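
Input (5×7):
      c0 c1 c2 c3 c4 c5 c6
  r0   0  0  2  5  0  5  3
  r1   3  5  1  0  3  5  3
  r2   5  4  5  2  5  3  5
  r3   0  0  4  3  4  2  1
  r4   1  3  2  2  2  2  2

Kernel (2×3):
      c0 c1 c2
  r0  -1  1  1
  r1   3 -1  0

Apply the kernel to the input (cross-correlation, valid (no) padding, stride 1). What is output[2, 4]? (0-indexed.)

13

The receptive field on the input at this output position is [5 3 5 / 4 2 1]. Elementwise product with the kernel and sum: 5·-1 + 3·1 + 5·1 + 4·3 + 2·-1.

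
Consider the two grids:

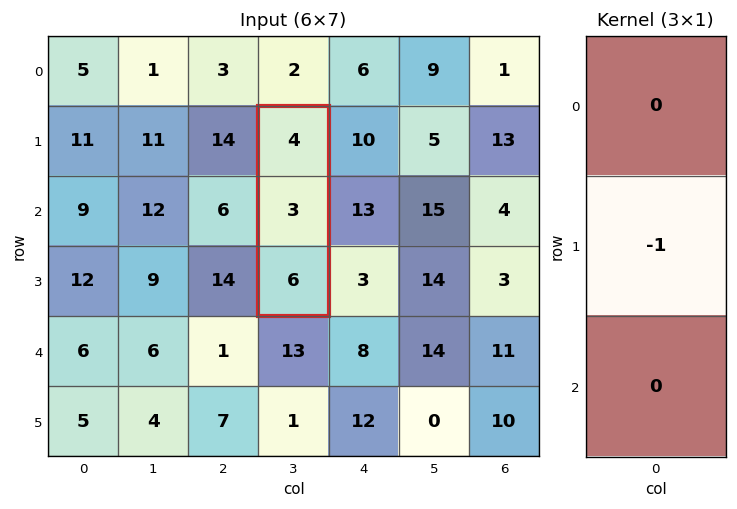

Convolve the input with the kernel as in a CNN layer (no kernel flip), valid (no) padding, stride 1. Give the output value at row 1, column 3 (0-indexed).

-3

The receptive field on the input at this output position is [4 / 3 / 6]. Elementwise product with the kernel and sum: 3·-1.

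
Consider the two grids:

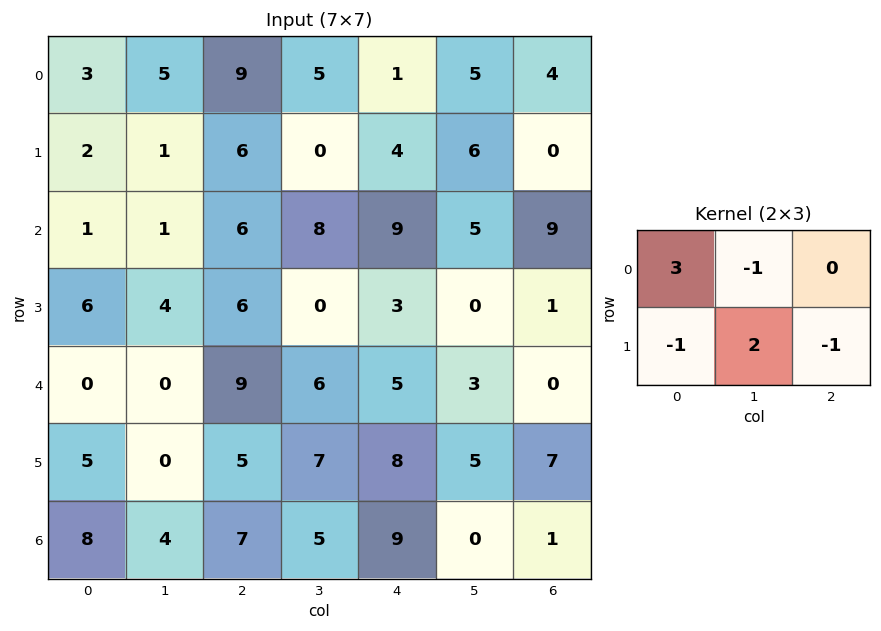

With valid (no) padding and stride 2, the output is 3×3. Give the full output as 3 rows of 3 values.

-2 12 6
-2 1 18
-10 22 7

Output[0,0]: The receptive field on the input at this output position is [3 5 9 / 2 1 6]. Elementwise product with the kernel and sum: 3·3 + 5·-1 + 2·-1 + 1·2 + 6·-1.
Output[0,1]: The receptive field on the input at this output position is [9 5 1 / 6 0 4]. Elementwise product with the kernel and sum: 9·3 + 5·-1 + 6·-1 + 0·2 + 4·-1.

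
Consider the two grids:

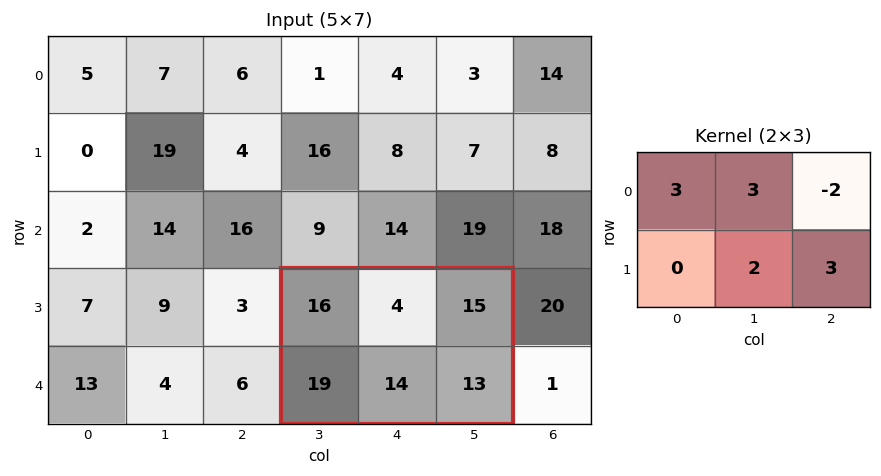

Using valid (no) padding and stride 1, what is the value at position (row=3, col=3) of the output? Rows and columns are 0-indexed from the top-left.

The receptive field on the input at this output position is [16 4 15 / 19 14 13]. Elementwise product with the kernel and sum: 16·3 + 4·3 + 15·-2 + 14·2 + 13·3.

97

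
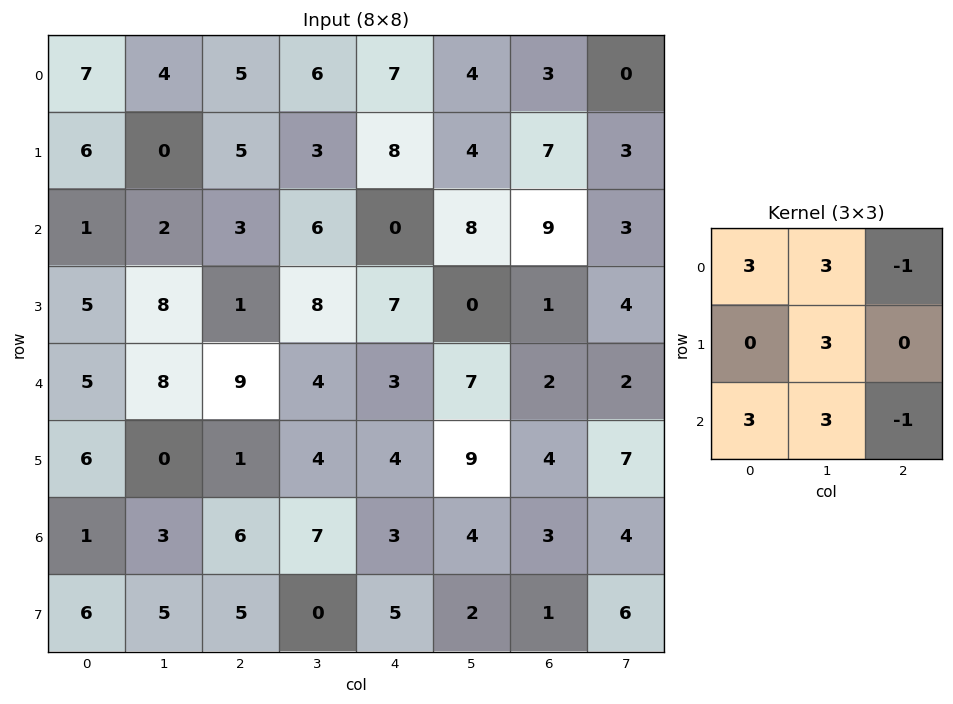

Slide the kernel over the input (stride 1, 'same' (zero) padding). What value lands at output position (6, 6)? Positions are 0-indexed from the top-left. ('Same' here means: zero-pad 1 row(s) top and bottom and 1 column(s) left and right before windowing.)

44

The receptive field on the zero-padded input at this output position is [9 4 7 / 4 3 4 / 2 1 6]. Elementwise product with the kernel and sum: 9·3 + 4·3 + 7·-1 + 3·3 + 2·3 + 1·3 + 6·-1.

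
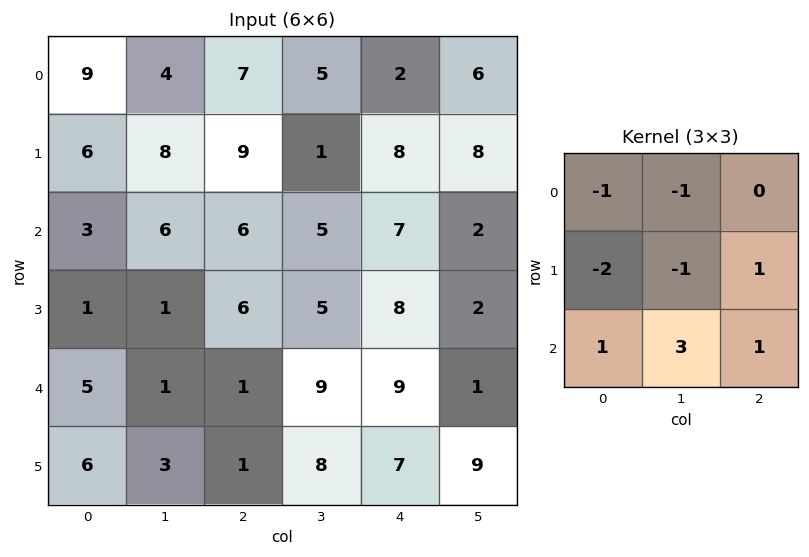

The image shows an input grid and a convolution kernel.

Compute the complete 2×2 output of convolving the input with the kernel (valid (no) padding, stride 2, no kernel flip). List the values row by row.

3 5
3 17

Output[0,0]: The receptive field on the input at this output position is [9 4 7 / 6 8 9 / 3 6 6]. Elementwise product with the kernel and sum: 9·-1 + 4·-1 + 6·-2 + 8·-1 + 9·1 + 3·1 + 6·3 + 6·1.
Output[0,1]: The receptive field on the input at this output position is [7 5 2 / 9 1 8 / 6 5 7]. Elementwise product with the kernel and sum: 7·-1 + 5·-1 + 9·-2 + 1·-1 + 8·1 + 6·1 + 5·3 + 7·1.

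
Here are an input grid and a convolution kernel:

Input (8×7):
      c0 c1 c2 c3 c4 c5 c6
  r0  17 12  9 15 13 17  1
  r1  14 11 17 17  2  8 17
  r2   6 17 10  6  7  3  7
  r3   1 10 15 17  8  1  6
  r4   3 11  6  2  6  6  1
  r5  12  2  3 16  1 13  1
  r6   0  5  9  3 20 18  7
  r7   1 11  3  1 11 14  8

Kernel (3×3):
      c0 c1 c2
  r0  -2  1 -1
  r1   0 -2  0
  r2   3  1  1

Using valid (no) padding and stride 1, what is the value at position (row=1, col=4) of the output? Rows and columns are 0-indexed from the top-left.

12

The receptive field on the input at this output position is [2 8 17 / 7 3 7 / 8 1 6]. Elementwise product with the kernel and sum: 2·-2 + 8·1 + 17·-1 + 3·-2 + 8·3 + 1·1 + 6·1.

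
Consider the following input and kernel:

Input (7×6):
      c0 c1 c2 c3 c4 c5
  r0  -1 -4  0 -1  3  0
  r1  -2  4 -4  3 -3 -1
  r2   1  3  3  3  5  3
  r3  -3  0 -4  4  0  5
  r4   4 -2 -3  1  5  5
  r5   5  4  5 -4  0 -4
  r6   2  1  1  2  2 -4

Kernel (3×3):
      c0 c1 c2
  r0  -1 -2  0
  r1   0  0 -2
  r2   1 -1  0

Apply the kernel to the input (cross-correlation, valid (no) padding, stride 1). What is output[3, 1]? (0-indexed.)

The receptive field on the input at this output position is [0 -4 4 / -2 -3 1 / 4 5 -4]. Elementwise product with the kernel and sum: 0·-1 + -4·-2 + 1·-2 + 4·1 + 5·-1.

5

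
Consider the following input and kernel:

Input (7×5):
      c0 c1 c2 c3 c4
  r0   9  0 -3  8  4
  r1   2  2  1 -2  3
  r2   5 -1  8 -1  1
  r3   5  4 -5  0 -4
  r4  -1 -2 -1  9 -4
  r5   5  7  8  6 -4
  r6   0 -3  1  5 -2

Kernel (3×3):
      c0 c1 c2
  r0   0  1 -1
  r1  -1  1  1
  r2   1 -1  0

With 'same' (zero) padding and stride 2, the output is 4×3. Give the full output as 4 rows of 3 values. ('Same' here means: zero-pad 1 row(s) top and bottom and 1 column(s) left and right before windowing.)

7 6 -9
-1 20 9
-7 4 -7
-5 11 -11

Output[0,0]: The receptive field on the zero-padded input at this output position is [0 0 0 / 0 9 0 / 0 2 2]. Elementwise product with the kernel and sum: 0·1 + 0·-1 + 0·-1 + 9·1 + 0·1 + 0·1 + 2·-1.
Output[0,1]: The receptive field on the zero-padded input at this output position is [0 0 0 / 0 -3 8 / 2 1 -2]. Elementwise product with the kernel and sum: 0·1 + 0·-1 + 0·-1 + -3·1 + 8·1 + 2·1 + 1·-1.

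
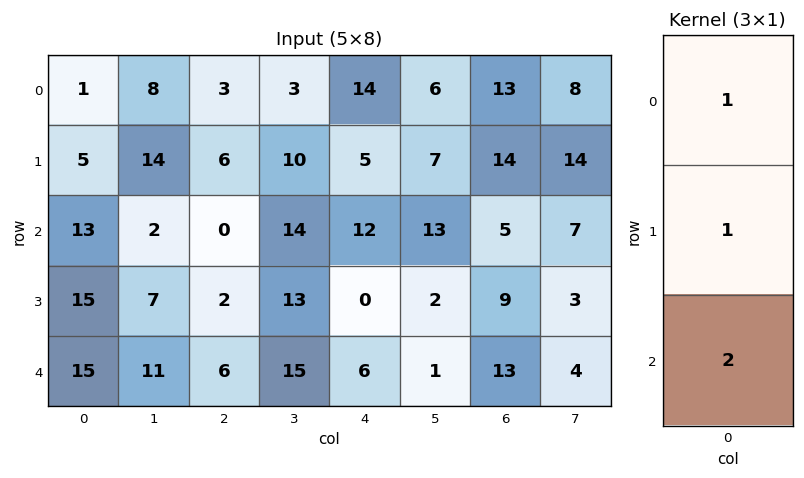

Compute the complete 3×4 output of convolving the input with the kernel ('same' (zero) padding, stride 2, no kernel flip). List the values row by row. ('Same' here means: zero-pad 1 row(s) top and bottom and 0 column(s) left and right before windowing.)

11 15 24 41
48 10 17 37
30 8 6 22

Output[0,0]: The receptive field on the zero-padded input at this output position is [0 / 1 / 5]. Elementwise product with the kernel and sum: 0·1 + 1·1 + 5·2.
Output[0,1]: The receptive field on the zero-padded input at this output position is [0 / 3 / 6]. Elementwise product with the kernel and sum: 0·1 + 3·1 + 6·2.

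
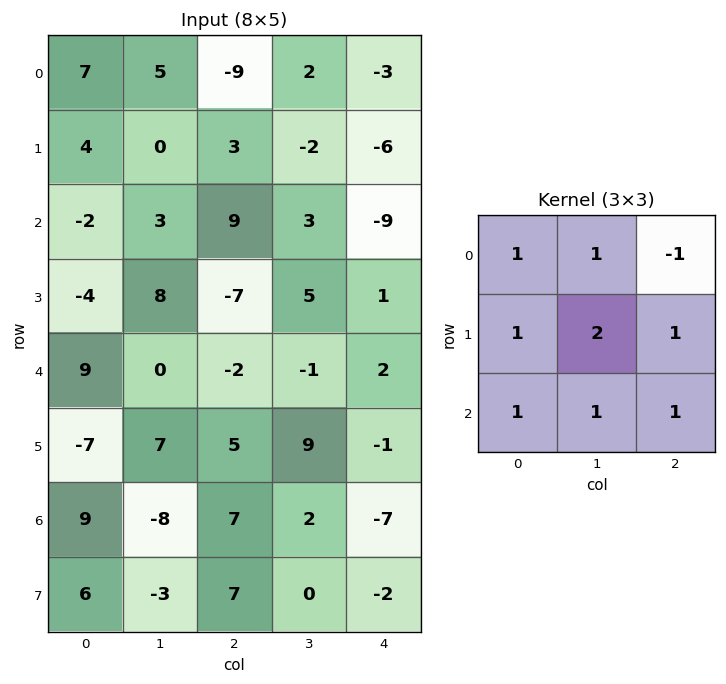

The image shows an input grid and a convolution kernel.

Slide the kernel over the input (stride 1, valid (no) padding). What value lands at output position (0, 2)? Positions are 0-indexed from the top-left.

-8

The receptive field on the input at this output position is [-9 2 -3 / 3 -2 -6 / 9 3 -9]. Elementwise product with the kernel and sum: -9·1 + 2·1 + -3·-1 + 3·1 + -2·2 + -6·1 + 9·1 + 3·1 + -9·1.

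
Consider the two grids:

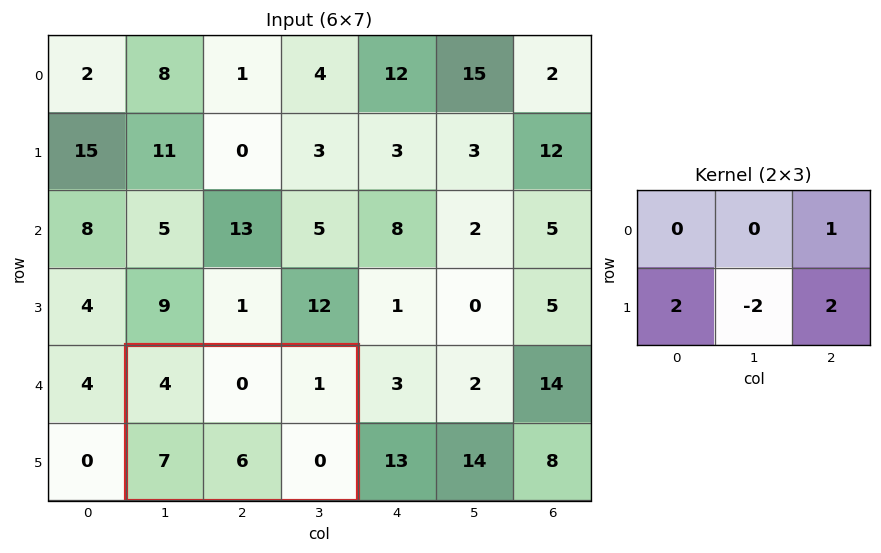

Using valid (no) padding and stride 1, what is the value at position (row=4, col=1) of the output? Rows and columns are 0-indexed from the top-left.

3

The receptive field on the input at this output position is [4 0 1 / 7 6 0]. Elementwise product with the kernel and sum: 1·1 + 7·2 + 6·-2 + 0·2.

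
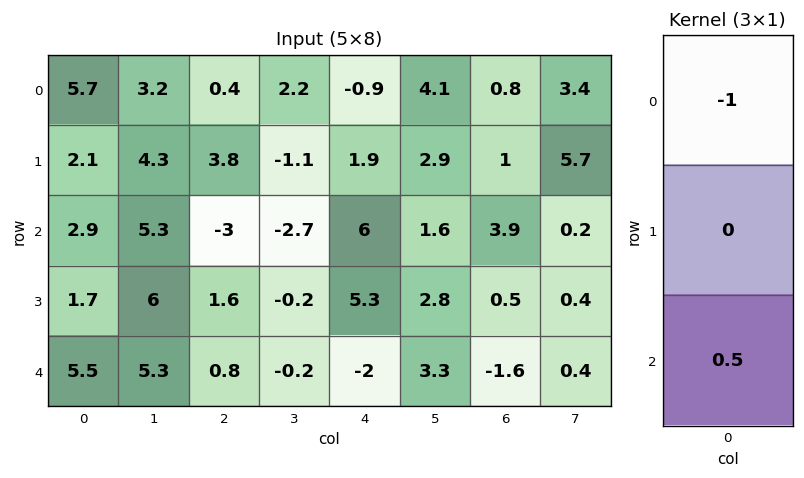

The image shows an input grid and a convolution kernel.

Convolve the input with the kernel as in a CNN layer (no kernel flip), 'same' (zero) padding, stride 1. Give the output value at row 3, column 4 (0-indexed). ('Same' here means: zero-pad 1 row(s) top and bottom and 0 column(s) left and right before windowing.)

The receptive field on the zero-padded input at this output position is [6 / 5.3 / -2]. Elementwise product with the kernel and sum: 6·-1 + -2·0.5.

-7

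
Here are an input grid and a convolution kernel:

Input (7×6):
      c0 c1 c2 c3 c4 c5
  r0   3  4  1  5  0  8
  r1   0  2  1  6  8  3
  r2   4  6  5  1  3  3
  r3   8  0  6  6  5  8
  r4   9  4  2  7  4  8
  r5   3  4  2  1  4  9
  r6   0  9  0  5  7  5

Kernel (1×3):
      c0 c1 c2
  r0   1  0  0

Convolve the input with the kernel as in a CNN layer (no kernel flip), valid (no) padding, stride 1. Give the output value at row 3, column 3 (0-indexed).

The receptive field on the input at this output position is [6 5 8]. Elementwise product with the kernel and sum: 6·1.

6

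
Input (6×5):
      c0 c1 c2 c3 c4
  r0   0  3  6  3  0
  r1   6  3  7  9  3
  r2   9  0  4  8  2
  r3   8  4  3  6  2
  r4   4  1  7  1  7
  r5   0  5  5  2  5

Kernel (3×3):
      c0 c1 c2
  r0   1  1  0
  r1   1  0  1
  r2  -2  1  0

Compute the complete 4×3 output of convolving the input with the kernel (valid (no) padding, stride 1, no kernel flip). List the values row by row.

-2 25 19
10 13 22
13 19 4
28 4 15

Output[0,0]: The receptive field on the input at this output position is [0 3 6 / 6 3 7 / 9 0 4]. Elementwise product with the kernel and sum: 0·1 + 3·1 + 6·1 + 7·1 + 9·-2 + 0·1.
Output[0,1]: The receptive field on the input at this output position is [3 6 3 / 3 7 9 / 0 4 8]. Elementwise product with the kernel and sum: 3·1 + 6·1 + 3·1 + 9·1 + 0·-2 + 4·1.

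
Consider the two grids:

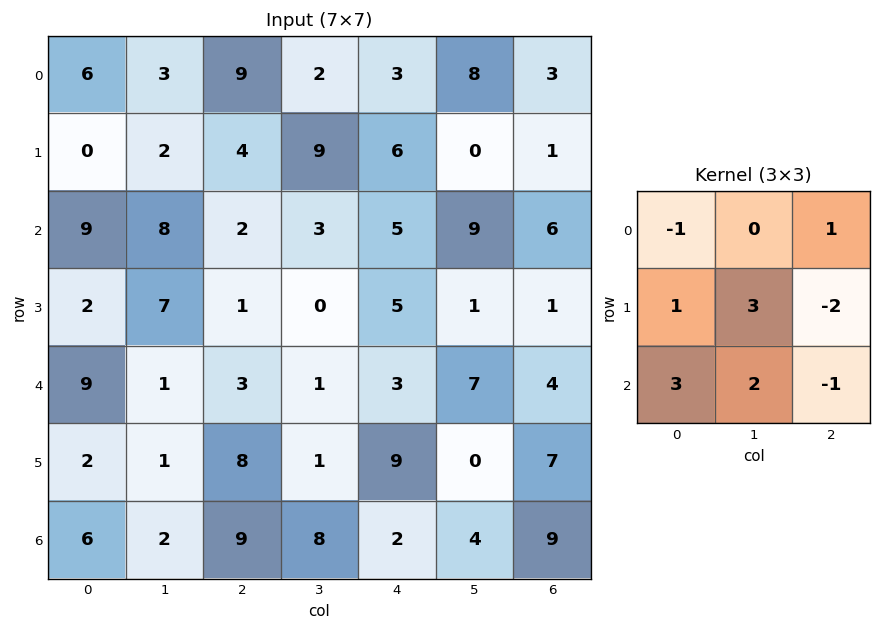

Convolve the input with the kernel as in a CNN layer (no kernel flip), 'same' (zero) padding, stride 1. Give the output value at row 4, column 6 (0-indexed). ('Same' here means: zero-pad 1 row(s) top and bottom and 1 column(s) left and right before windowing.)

32

The receptive field on the zero-padded input at this output position is [1 1 0 / 7 4 0 / 0 7 0]. Elementwise product with the kernel and sum: 1·-1 + 0·1 + 7·1 + 4·3 + 0·-2 + 0·3 + 7·2 + 0·-1.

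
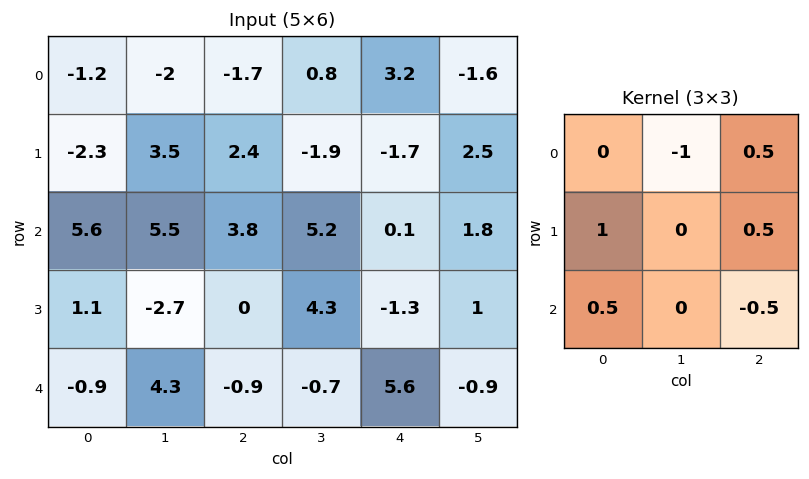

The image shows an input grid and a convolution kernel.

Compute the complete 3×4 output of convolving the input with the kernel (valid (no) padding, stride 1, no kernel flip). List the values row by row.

0.95 4.8 4.2 -2.95
5.75 1.25 5.55 10.7
-2.5 0.75 -9.05 5.7

Output[0,0]: The receptive field on the input at this output position is [-1.2 -2 -1.7 / -2.3 3.5 2.4 / 5.6 5.5 3.8]. Elementwise product with the kernel and sum: -2·-1 + -1.7·0.5 + -2.3·1 + 2.4·0.5 + 5.6·0.5 + 3.8·-0.5.
Output[0,1]: The receptive field on the input at this output position is [-2 -1.7 0.8 / 3.5 2.4 -1.9 / 5.5 3.8 5.2]. Elementwise product with the kernel and sum: -1.7·-1 + 0.8·0.5 + 3.5·1 + -1.9·0.5 + 5.5·0.5 + 5.2·-0.5.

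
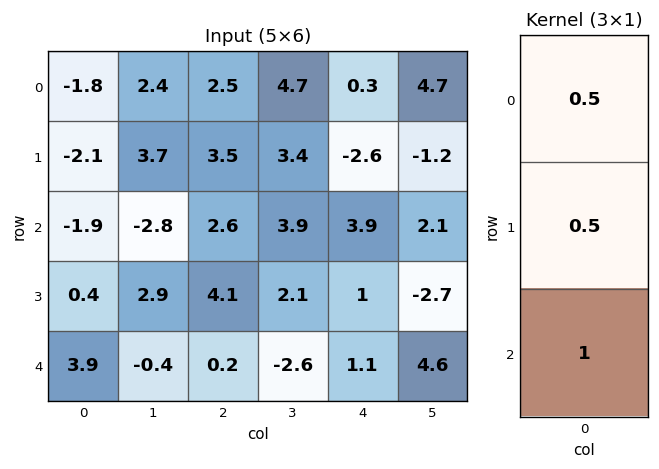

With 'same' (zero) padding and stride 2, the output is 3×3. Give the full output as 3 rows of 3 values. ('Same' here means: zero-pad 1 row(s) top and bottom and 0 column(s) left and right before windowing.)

Output[0,0]: The receptive field on the zero-padded input at this output position is [0 / -1.8 / -2.1]. Elementwise product with the kernel and sum: 0·0.5 + -1.8·0.5 + -2.1·1.
Output[0,1]: The receptive field on the zero-padded input at this output position is [0 / 2.5 / 3.5]. Elementwise product with the kernel and sum: 0·0.5 + 2.5·0.5 + 3.5·1.

-3 4.75 -2.45
-1.6 7.15 1.65
2.15 2.15 1.05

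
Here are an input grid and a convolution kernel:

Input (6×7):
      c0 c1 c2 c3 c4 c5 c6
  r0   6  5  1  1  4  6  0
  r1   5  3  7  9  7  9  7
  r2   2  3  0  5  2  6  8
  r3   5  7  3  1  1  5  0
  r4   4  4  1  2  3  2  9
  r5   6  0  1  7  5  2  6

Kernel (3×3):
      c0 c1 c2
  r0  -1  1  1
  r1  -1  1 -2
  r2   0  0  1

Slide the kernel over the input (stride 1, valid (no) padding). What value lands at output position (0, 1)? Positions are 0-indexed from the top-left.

-12

The receptive field on the input at this output position is [5 1 1 / 3 7 9 / 3 0 5]. Elementwise product with the kernel and sum: 5·-1 + 1·1 + 1·1 + 3·-1 + 7·1 + 9·-2 + 5·1.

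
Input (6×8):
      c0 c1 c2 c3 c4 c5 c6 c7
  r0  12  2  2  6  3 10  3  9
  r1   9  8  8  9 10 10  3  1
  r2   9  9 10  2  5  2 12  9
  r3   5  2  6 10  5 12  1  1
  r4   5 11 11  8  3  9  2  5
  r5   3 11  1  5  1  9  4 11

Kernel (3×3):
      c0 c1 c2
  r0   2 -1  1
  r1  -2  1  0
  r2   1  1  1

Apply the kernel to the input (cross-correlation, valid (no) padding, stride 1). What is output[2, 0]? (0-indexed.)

38

The receptive field on the input at this output position is [9 9 10 / 5 2 6 / 5 11 11]. Elementwise product with the kernel and sum: 9·2 + 9·-1 + 10·1 + 5·-2 + 2·1 + 5·1 + 11·1 + 11·1.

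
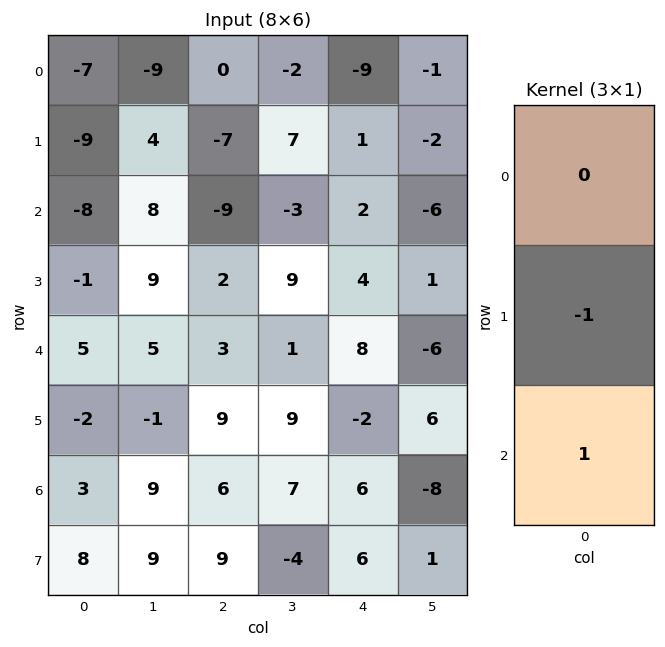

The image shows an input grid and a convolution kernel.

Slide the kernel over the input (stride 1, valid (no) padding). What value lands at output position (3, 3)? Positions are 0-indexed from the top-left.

8

The receptive field on the input at this output position is [9 / 1 / 9]. Elementwise product with the kernel and sum: 1·-1 + 9·1.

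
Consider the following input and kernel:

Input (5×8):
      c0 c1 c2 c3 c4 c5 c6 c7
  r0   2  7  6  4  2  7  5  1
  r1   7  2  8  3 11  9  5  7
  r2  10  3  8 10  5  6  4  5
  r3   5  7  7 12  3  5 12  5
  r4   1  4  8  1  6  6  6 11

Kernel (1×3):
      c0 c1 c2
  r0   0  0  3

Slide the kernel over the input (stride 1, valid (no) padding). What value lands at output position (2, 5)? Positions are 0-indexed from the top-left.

The receptive field on the input at this output position is [6 4 5]. Elementwise product with the kernel and sum: 5·3.

15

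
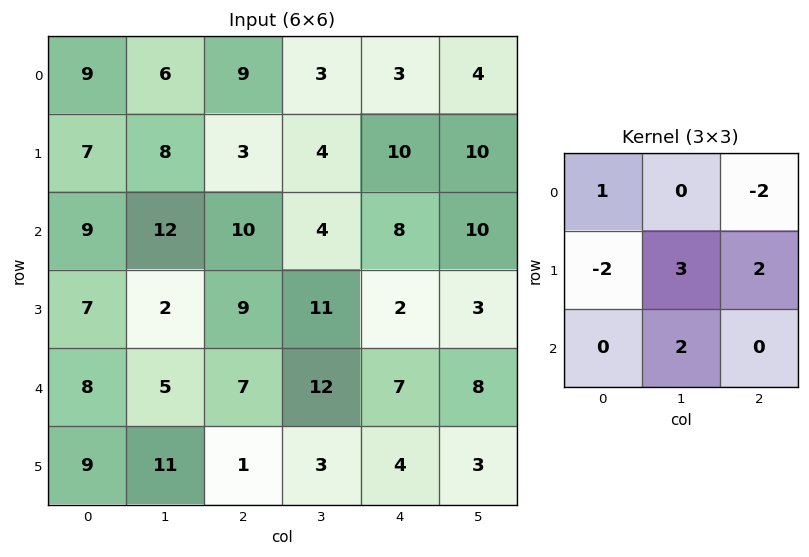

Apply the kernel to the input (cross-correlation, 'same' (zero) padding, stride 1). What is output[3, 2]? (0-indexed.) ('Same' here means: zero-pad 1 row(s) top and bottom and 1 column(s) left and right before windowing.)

The receptive field on the zero-padded input at this output position is [12 10 4 / 2 9 11 / 5 7 12]. Elementwise product with the kernel and sum: 12·1 + 4·-2 + 2·-2 + 9·3 + 11·2 + 7·2.

63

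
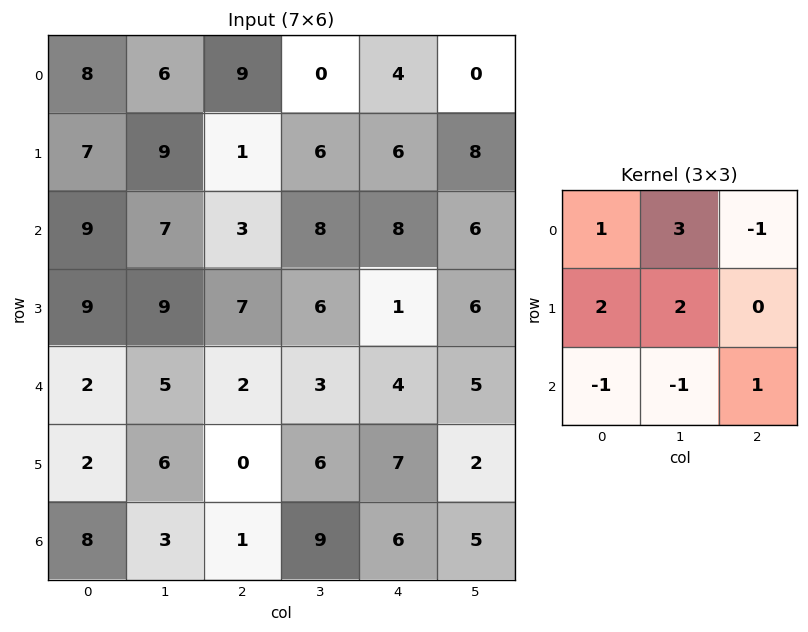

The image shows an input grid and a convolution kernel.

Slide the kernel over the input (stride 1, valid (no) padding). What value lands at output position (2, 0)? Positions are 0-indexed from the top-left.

58

The receptive field on the input at this output position is [9 7 3 / 9 9 7 / 2 5 2]. Elementwise product with the kernel and sum: 9·1 + 7·3 + 3·-1 + 9·2 + 9·2 + 2·-1 + 5·-1 + 2·1.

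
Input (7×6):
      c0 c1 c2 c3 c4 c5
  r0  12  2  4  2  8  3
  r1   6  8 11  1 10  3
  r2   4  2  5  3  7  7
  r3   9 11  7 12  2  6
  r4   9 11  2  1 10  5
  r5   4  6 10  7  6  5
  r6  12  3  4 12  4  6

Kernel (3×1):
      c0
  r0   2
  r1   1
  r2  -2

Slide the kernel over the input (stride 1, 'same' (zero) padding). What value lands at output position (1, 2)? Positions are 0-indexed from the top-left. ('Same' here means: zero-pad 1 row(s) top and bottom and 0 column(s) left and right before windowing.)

9

The receptive field on the zero-padded input at this output position is [4 / 11 / 5]. Elementwise product with the kernel and sum: 4·2 + 11·1 + 5·-2.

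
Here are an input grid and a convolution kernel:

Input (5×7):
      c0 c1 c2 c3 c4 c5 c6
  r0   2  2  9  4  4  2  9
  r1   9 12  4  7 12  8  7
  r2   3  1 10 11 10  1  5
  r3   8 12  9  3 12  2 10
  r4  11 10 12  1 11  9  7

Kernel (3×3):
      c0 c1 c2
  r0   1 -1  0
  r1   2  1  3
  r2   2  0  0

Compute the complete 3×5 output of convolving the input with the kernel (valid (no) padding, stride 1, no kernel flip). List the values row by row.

48 44 76 72 75
50 77 76 36 64
79 53 80 27 87

Output[0,0]: The receptive field on the input at this output position is [2 2 9 / 9 12 4 / 3 1 10]. Elementwise product with the kernel and sum: 2·1 + 2·-1 + 9·2 + 12·1 + 4·3 + 3·2.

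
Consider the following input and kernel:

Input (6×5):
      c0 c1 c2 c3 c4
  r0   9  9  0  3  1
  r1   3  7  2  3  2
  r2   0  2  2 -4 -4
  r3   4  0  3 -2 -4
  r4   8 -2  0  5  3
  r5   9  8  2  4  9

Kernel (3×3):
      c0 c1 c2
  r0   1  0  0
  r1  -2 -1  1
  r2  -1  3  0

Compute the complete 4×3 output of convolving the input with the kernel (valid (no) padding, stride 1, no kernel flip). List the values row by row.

Output[0,0]: The receptive field on the input at this output position is [9 9 0 / 3 7 2 / 0 2 2]. Elementwise product with the kernel and sum: 9·1 + 3·-2 + 7·-1 + 2·1 + 0·-1 + 2·3.
Output[0,1]: The receptive field on the input at this output position is [9 0 3 / 7 2 3 / 2 2 -4]. Elementwise product with the kernel and sum: 9·1 + 7·-2 + 2·-1 + 3·1 + 2·-1 + 2·3.

4 0 -19
-1 6 -11
-19 -1 9
5 7 11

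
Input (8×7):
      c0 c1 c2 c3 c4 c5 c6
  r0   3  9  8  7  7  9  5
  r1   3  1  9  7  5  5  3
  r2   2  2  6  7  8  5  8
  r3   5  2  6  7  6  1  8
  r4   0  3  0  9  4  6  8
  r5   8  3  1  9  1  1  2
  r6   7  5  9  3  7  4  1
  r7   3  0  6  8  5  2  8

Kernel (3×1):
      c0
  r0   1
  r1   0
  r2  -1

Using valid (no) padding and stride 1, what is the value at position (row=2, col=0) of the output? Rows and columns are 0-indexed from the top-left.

2

The receptive field on the input at this output position is [2 / 5 / 0]. Elementwise product with the kernel and sum: 2·1 + 0·-1.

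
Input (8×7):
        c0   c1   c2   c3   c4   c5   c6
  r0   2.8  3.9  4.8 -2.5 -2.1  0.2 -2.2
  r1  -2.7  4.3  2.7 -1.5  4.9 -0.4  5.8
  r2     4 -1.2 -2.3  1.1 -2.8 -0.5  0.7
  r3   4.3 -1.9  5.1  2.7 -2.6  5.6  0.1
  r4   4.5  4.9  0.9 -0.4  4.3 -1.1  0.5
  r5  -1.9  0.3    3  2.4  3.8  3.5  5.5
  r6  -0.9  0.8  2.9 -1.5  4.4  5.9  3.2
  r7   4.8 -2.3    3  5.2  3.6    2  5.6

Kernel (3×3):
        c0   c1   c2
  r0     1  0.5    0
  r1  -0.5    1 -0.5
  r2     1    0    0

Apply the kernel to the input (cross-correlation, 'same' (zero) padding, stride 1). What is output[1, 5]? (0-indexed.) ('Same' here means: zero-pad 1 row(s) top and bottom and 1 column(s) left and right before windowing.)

-10.55

The receptive field on the zero-padded input at this output position is [-2.1 0.2 -2.2 / 4.9 -0.4 5.8 / -2.8 -0.5 0.7]. Elementwise product with the kernel and sum: -2.1·1 + 0.2·0.5 + 4.9·-0.5 + -0.4·1 + 5.8·-0.5 + -2.8·1.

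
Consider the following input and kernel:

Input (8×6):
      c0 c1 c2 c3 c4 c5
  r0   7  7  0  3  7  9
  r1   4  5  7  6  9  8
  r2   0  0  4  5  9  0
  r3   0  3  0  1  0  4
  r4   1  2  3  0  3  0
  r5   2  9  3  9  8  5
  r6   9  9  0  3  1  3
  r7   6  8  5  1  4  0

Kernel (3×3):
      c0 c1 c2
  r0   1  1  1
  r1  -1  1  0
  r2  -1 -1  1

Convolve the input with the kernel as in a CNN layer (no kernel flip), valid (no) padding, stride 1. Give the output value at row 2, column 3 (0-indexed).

10

The receptive field on the input at this output position is [5 9 0 / 1 0 4 / 0 3 0]. Elementwise product with the kernel and sum: 5·1 + 9·1 + 0·1 + 1·-1 + 0·1 + 0·-1 + 3·-1 + 0·1.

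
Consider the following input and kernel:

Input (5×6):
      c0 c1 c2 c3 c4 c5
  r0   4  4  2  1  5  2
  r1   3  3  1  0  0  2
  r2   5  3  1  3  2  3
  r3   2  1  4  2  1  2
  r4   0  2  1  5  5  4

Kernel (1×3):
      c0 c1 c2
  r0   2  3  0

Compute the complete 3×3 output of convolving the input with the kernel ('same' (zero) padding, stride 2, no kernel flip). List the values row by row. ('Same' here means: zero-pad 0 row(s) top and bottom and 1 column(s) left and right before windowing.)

12 14 17
15 9 12
0 7 25

Output[0,0]: The receptive field on the zero-padded input at this output position is [0 4 4]. Elementwise product with the kernel and sum: 0·2 + 4·3.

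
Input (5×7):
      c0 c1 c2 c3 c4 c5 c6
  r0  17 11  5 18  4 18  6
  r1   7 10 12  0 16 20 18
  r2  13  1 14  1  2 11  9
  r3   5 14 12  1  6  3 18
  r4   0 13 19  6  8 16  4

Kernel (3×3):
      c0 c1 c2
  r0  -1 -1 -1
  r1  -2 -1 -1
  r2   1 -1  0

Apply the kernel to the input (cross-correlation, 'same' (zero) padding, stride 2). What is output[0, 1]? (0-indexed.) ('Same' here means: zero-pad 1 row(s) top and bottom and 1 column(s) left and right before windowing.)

The receptive field on the zero-padded input at this output position is [0 0 0 / 11 5 18 / 10 12 0]. Elementwise product with the kernel and sum: 0·-1 + 0·-1 + 0·-1 + 11·-2 + 5·-1 + 18·-1 + 10·1 + 12·-1.

-47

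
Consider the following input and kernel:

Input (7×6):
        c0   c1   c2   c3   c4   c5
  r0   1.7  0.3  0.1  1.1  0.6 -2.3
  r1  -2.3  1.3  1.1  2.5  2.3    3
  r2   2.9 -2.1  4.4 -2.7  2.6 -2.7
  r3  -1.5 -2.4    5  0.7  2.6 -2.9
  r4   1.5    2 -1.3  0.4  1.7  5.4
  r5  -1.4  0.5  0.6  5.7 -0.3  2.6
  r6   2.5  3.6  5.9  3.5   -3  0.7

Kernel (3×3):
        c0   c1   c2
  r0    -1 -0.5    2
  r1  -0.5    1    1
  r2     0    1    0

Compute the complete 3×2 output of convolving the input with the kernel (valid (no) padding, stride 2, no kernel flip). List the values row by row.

Output[0,0]: The receptive field on the input at this output position is [1.7 0.3 0.1 / -2.3 1.3 1.1 / 2.9 -2.1 4.4]. Elementwise product with the kernel and sum: 1.7·-1 + 0.3·-0.5 + 0.1·2 + -2.3·-0.5 + 1.3·1 + 1.1·1 + -2.1·1.
Output[0,1]: The receptive field on the input at this output position is [0.1 1.1 0.6 / 1.1 2.5 2.3 / 4.4 -2.7 2.6]. Elementwise product with the kernel and sum: 0.1·-1 + 1.1·-0.5 + 0.6·2 + 1.1·-0.5 + 2.5·1 + 2.3·1 + -2.7·1.

-0.2 2.1
12.3 3.35
0.3 13.1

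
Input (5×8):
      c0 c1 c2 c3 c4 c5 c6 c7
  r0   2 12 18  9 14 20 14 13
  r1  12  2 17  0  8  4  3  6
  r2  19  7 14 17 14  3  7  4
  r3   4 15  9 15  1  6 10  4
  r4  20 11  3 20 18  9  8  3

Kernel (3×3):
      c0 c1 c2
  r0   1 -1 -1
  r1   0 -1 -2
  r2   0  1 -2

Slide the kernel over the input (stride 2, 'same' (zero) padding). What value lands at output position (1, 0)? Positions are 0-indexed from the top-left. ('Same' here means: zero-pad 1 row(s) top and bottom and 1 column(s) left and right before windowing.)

-73

The receptive field on the zero-padded input at this output position is [0 12 2 / 0 19 7 / 0 4 15]. Elementwise product with the kernel and sum: 0·1 + 12·-1 + 2·-1 + 19·-1 + 7·-2 + 4·1 + 15·-2.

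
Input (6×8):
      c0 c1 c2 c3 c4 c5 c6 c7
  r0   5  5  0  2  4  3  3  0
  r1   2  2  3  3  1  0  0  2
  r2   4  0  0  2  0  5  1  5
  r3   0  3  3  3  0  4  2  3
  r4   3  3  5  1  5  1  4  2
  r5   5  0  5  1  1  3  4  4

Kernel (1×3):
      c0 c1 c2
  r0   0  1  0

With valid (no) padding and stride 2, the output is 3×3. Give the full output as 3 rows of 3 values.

Output[0,0]: The receptive field on the input at this output position is [5 5 0]. Elementwise product with the kernel and sum: 5·1.
Output[0,1]: The receptive field on the input at this output position is [0 2 4]. Elementwise product with the kernel and sum: 2·1.

5 2 3
0 2 5
3 1 1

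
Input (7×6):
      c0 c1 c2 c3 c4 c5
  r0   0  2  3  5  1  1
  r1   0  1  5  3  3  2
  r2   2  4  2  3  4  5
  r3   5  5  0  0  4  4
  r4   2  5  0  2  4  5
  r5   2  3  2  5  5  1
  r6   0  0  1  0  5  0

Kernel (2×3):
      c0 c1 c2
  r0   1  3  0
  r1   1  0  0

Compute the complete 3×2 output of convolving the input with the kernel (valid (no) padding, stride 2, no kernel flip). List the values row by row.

Output[0,0]: The receptive field on the input at this output position is [0 2 3 / 0 1 5]. Elementwise product with the kernel and sum: 0·1 + 2·3 + 0·1.

6 23
19 11
19 8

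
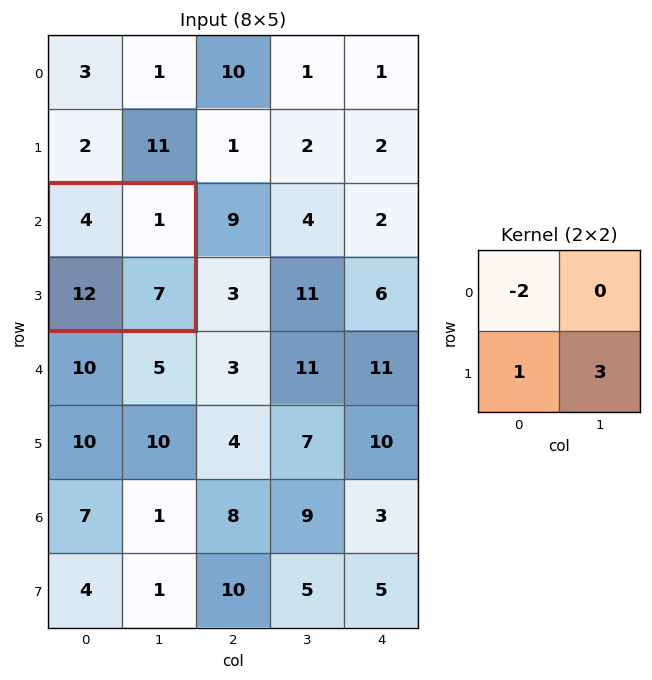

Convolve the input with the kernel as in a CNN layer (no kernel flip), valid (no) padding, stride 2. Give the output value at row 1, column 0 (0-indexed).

The receptive field on the input at this output position is [4 1 / 12 7]. Elementwise product with the kernel and sum: 4·-2 + 12·1 + 7·3.

25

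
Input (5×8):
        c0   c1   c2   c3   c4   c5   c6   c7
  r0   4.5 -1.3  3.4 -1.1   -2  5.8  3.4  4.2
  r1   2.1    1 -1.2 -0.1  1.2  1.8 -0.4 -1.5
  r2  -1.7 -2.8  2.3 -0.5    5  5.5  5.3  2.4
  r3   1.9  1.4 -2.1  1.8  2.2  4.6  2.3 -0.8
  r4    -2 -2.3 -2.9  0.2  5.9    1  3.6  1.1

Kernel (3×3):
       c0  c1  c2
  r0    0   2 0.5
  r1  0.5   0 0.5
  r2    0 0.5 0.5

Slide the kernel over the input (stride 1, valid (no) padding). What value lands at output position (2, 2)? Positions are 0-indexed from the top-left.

The receptive field on the input at this output position is [2.3 -0.5 5 / -2.1 1.8 2.2 / -2.9 0.2 5.9]. Elementwise product with the kernel and sum: -0.5·2 + 5·0.5 + -2.1·0.5 + 2.2·0.5 + 0.2·0.5 + 5.9·0.5.

4.6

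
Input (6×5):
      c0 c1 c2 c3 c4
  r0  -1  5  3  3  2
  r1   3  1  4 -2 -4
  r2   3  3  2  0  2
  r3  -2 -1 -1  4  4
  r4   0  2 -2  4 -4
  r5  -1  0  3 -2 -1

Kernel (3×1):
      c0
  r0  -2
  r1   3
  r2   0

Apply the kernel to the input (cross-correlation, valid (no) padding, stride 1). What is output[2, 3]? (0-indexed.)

The receptive field on the input at this output position is [0 / 4 / 4]. Elementwise product with the kernel and sum: 0·-2 + 4·3.

12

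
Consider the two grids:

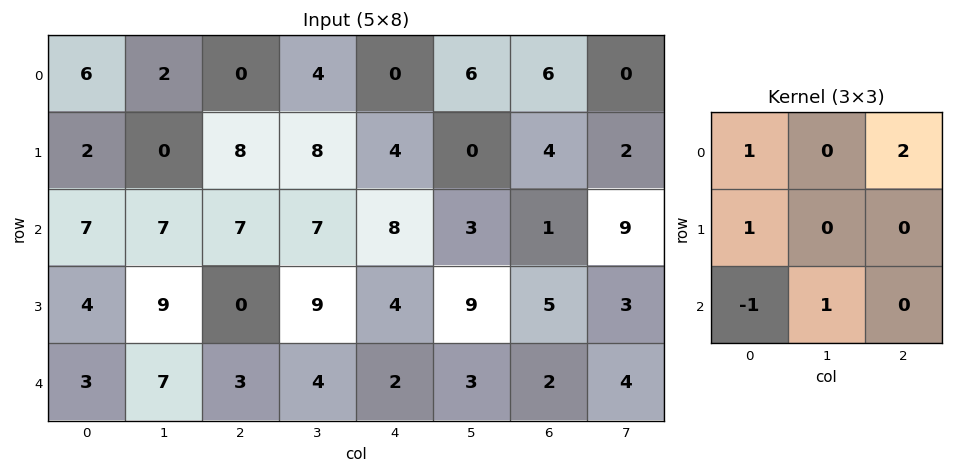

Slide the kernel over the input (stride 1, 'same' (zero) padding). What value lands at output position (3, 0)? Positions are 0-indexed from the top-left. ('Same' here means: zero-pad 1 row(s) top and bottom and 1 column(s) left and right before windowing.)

The receptive field on the zero-padded input at this output position is [0 7 7 / 0 4 9 / 0 3 7]. Elementwise product with the kernel and sum: 0·1 + 7·2 + 0·1 + 0·-1 + 3·1.

17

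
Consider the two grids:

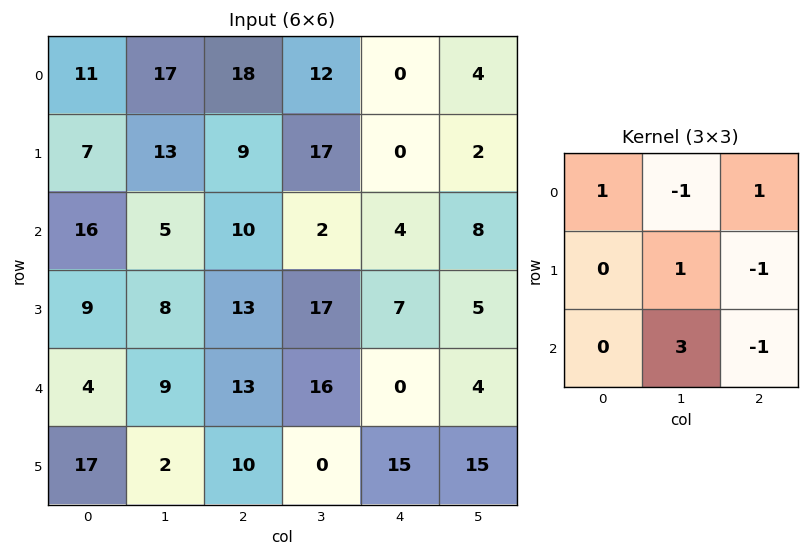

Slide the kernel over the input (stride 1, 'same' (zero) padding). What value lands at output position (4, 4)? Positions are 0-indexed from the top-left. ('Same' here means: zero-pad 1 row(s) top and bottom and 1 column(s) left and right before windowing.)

41

The receptive field on the zero-padded input at this output position is [17 7 5 / 16 0 4 / 0 15 15]. Elementwise product with the kernel and sum: 17·1 + 7·-1 + 5·1 + 0·1 + 4·-1 + 15·3 + 15·-1.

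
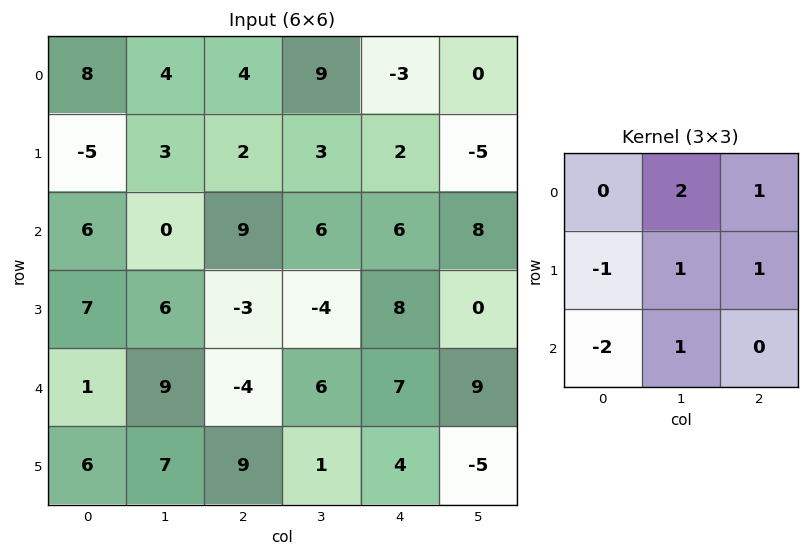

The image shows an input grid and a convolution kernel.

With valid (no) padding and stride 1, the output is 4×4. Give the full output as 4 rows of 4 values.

10 28 6 -18
3 7 13 23
12 -11 39 27
8 -22 0 28

Output[0,0]: The receptive field on the input at this output position is [8 4 4 / -5 3 2 / 6 0 9]. Elementwise product with the kernel and sum: 4·2 + 4·1 + -5·-1 + 3·1 + 2·1 + 6·-2 + 0·1.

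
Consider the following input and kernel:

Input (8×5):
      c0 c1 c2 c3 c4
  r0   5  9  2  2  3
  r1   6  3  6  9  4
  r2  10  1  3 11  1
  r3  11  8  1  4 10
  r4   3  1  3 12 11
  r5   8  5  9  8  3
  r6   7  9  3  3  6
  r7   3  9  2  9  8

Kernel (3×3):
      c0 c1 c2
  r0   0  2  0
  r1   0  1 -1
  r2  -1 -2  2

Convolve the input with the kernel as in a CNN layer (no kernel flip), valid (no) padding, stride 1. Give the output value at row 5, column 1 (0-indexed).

23

The receptive field on the input at this output position is [5 9 8 / 9 3 3 / 9 2 9]. Elementwise product with the kernel and sum: 9·2 + 3·1 + 3·-1 + 9·-1 + 2·-2 + 9·2.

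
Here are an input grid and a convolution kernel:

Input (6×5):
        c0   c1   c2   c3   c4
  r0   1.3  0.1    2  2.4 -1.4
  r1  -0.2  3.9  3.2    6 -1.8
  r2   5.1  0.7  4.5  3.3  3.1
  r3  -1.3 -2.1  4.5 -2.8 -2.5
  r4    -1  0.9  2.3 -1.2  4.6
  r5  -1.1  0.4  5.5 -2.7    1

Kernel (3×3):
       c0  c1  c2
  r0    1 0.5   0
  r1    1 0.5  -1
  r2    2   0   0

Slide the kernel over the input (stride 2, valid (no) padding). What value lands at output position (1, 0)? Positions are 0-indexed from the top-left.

-3.4

The receptive field on the input at this output position is [5.1 0.7 4.5 / -1.3 -2.1 4.5 / -1 0.9 2.3]. Elementwise product with the kernel and sum: 5.1·1 + 0.7·0.5 + -1.3·1 + -2.1·0.5 + 4.5·-1 + -1·2.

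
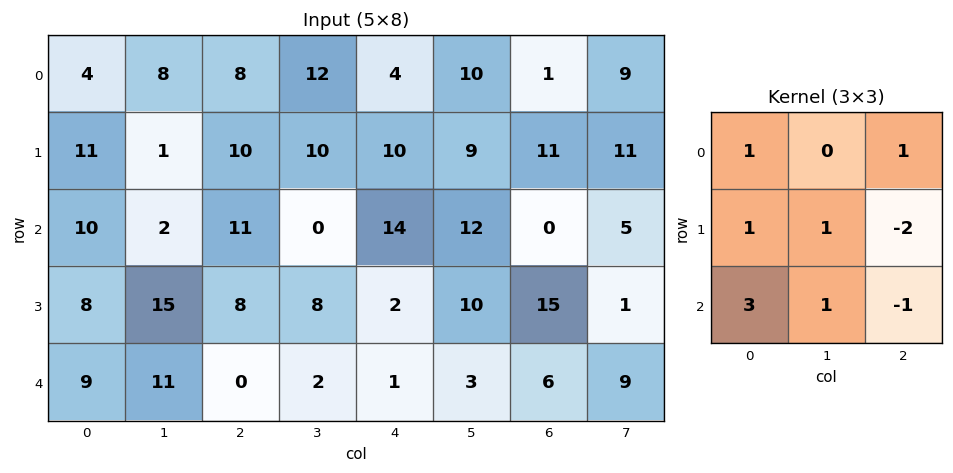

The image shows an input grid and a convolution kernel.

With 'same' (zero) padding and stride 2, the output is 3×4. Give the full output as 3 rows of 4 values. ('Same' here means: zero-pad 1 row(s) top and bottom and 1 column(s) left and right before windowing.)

Output[0,0]: The receptive field on the zero-padded input at this output position is [0 0 0 / 0 4 8 / 0 11 1]. Elementwise product with the kernel and sum: 0·1 + 0·1 + 0·1 + 4·1 + 8·-2 + 0·3 + 11·1 + 1·-1.

-2 -5 27 20
0 69 25 66
2 30 15 2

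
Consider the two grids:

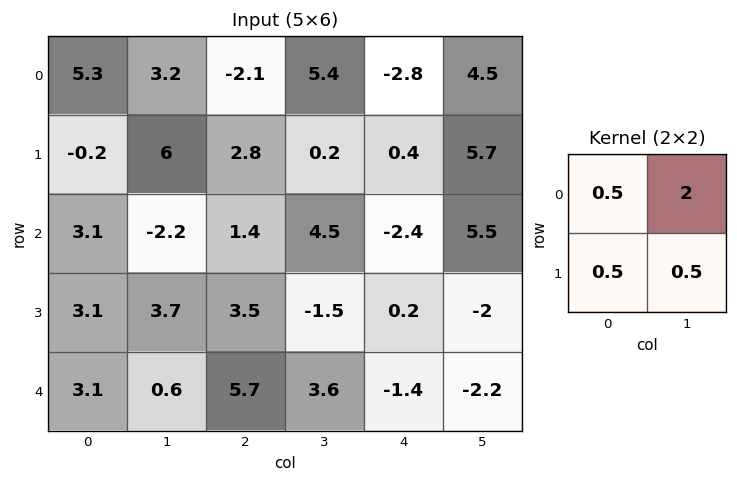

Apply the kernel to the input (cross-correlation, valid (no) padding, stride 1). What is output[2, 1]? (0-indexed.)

The receptive field on the input at this output position is [-2.2 1.4 / 3.7 3.5]. Elementwise product with the kernel and sum: -2.2·0.5 + 1.4·2 + 3.7·0.5 + 3.5·0.5.

5.3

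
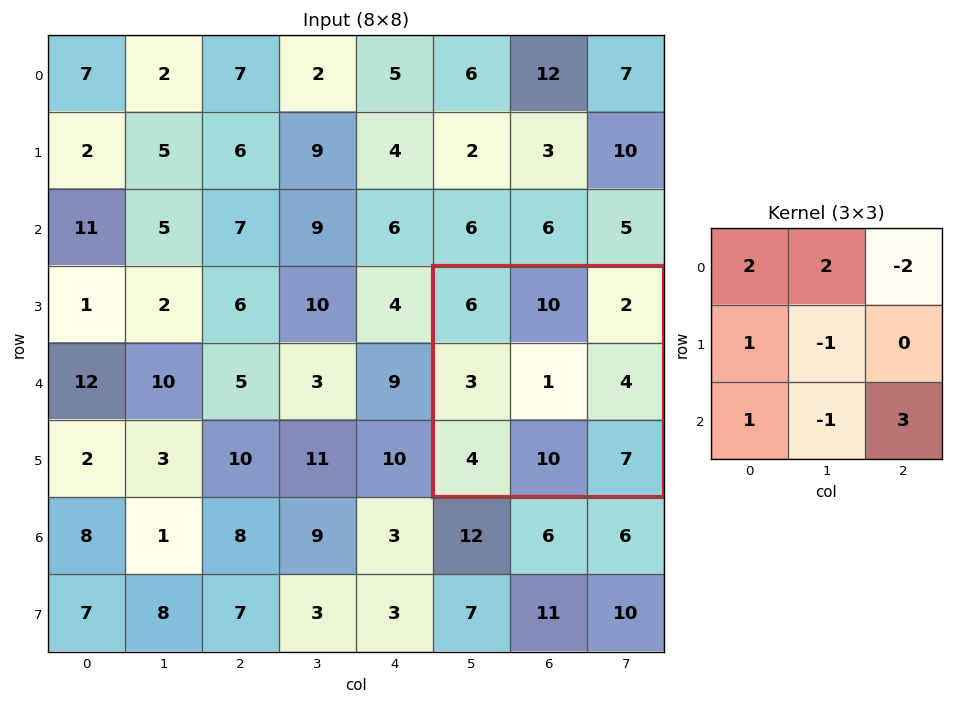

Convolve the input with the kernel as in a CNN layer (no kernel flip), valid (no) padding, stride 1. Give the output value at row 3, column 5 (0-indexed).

The receptive field on the input at this output position is [6 10 2 / 3 1 4 / 4 10 7]. Elementwise product with the kernel and sum: 6·2 + 10·2 + 2·-2 + 3·1 + 1·-1 + 4·1 + 10·-1 + 7·3.

45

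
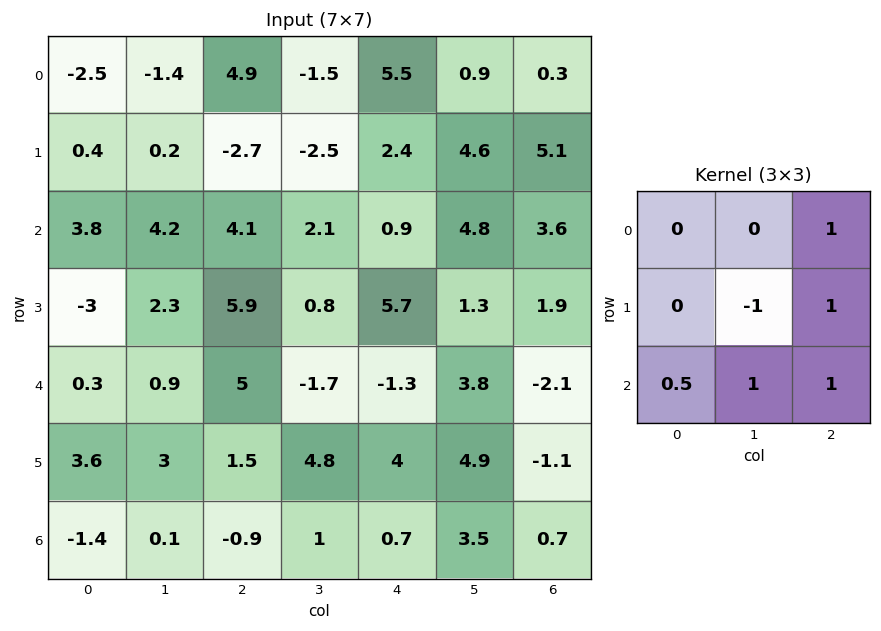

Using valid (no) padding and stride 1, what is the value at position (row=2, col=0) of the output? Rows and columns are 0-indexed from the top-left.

13.75

The receptive field on the input at this output position is [3.8 4.2 4.1 / -3 2.3 5.9 / 0.3 0.9 5]. Elementwise product with the kernel and sum: 4.1·1 + 2.3·-1 + 5.9·1 + 0.3·0.5 + 0.9·1 + 5·1.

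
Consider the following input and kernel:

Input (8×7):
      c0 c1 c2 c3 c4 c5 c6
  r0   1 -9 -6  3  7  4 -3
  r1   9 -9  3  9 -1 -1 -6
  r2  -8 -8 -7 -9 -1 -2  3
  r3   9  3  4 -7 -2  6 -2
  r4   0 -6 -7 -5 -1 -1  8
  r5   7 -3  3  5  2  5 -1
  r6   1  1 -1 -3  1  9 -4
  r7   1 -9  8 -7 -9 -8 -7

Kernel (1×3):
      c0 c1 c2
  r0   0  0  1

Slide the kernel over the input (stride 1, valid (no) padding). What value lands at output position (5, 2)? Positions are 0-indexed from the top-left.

2

The receptive field on the input at this output position is [3 5 2]. Elementwise product with the kernel and sum: 2·1.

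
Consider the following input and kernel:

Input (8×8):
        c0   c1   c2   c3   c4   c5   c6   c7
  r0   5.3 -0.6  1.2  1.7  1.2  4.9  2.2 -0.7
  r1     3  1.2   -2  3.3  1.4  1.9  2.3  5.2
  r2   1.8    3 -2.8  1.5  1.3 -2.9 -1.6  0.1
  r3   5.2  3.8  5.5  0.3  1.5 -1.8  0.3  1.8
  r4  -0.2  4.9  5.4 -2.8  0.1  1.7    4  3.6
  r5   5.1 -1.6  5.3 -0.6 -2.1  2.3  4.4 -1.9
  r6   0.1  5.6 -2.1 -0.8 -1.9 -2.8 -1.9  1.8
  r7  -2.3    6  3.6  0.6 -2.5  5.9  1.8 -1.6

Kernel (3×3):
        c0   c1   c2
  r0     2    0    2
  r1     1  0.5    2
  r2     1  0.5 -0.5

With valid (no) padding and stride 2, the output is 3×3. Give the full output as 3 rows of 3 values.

17.3 4.55 14.4
15.65 9.6 -0.45
29.25 10.25 13.7

Output[0,0]: The receptive field on the input at this output position is [5.3 -0.6 1.2 / 3 1.2 -2 / 1.8 3 -2.8]. Elementwise product with the kernel and sum: 5.3·2 + 1.2·2 + 3·1 + 1.2·0.5 + -2·2 + 1.8·1 + 3·0.5 + -2.8·-0.5.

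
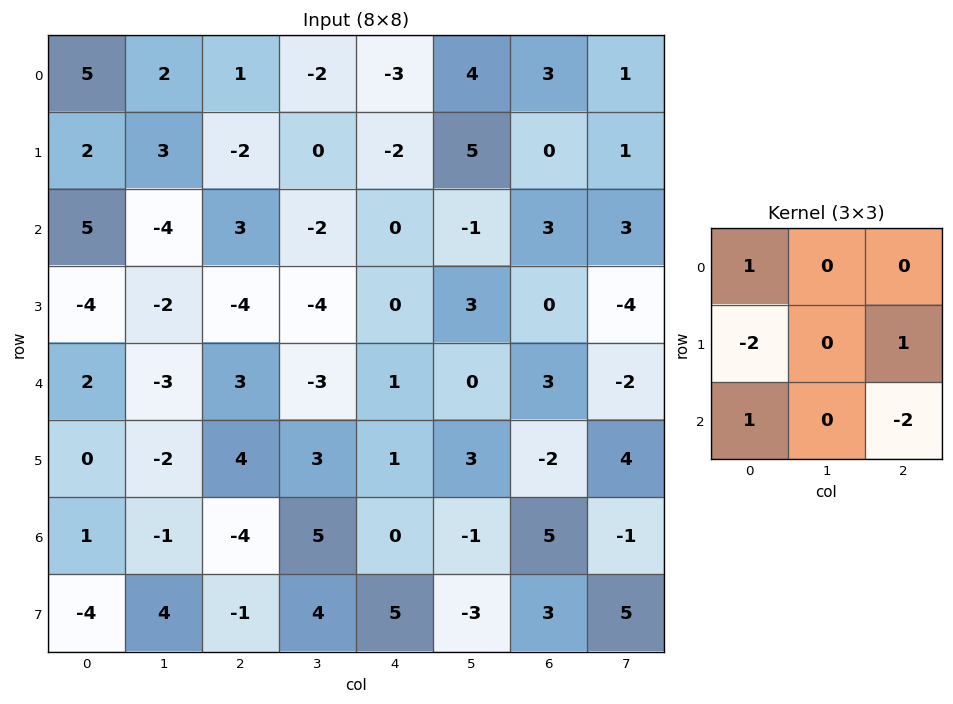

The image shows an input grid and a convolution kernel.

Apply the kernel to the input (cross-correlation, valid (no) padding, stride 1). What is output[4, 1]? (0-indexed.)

-7

The receptive field on the input at this output position is [-3 3 -3 / -2 4 3 / -1 -4 5]. Elementwise product with the kernel and sum: -3·1 + -2·-2 + 3·1 + -1·1 + 5·-2.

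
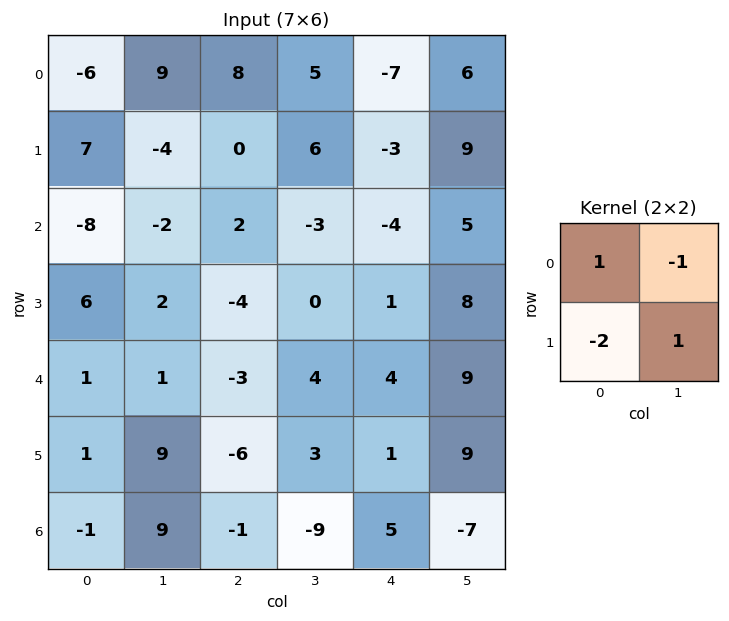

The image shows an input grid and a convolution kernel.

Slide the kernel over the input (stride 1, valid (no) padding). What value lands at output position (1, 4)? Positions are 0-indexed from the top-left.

1

The receptive field on the input at this output position is [-3 9 / -4 5]. Elementwise product with the kernel and sum: -3·1 + 9·-1 + -4·-2 + 5·1.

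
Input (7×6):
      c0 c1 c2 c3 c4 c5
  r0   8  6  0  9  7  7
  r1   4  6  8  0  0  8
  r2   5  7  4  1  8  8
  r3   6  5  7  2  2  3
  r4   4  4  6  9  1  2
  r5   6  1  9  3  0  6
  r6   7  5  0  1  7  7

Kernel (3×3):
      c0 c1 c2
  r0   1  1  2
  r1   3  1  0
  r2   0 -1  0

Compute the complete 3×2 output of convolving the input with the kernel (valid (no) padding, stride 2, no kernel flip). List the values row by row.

Output[0,0]: The receptive field on the input at this output position is [8 6 0 / 4 6 8 / 5 7 4]. Elementwise product with the kernel and sum: 8·1 + 6·1 + 0·2 + 4·3 + 6·1 + 7·-1.

25 46
39 35
34 46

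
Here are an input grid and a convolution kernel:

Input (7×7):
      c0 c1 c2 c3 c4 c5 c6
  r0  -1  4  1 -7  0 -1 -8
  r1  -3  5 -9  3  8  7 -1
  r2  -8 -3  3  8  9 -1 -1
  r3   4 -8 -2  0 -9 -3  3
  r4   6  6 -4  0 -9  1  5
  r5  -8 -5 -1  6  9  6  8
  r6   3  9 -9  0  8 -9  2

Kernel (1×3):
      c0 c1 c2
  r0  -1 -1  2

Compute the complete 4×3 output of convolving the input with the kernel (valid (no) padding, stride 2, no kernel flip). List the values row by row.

-1 6 -15
17 7 -10
-20 -14 18
-30 25 5

Output[0,0]: The receptive field on the input at this output position is [-1 4 1]. Elementwise product with the kernel and sum: -1·-1 + 4·-1 + 1·2.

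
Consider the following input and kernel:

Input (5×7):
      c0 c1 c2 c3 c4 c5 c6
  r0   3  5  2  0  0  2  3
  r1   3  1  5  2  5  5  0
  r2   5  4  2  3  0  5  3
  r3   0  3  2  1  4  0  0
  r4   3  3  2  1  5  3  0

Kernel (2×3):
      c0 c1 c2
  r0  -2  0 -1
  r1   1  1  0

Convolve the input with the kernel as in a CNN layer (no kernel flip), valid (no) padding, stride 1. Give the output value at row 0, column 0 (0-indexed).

The receptive field on the input at this output position is [3 5 2 / 3 1 5]. Elementwise product with the kernel and sum: 3·-2 + 2·-1 + 3·1 + 1·1.

-4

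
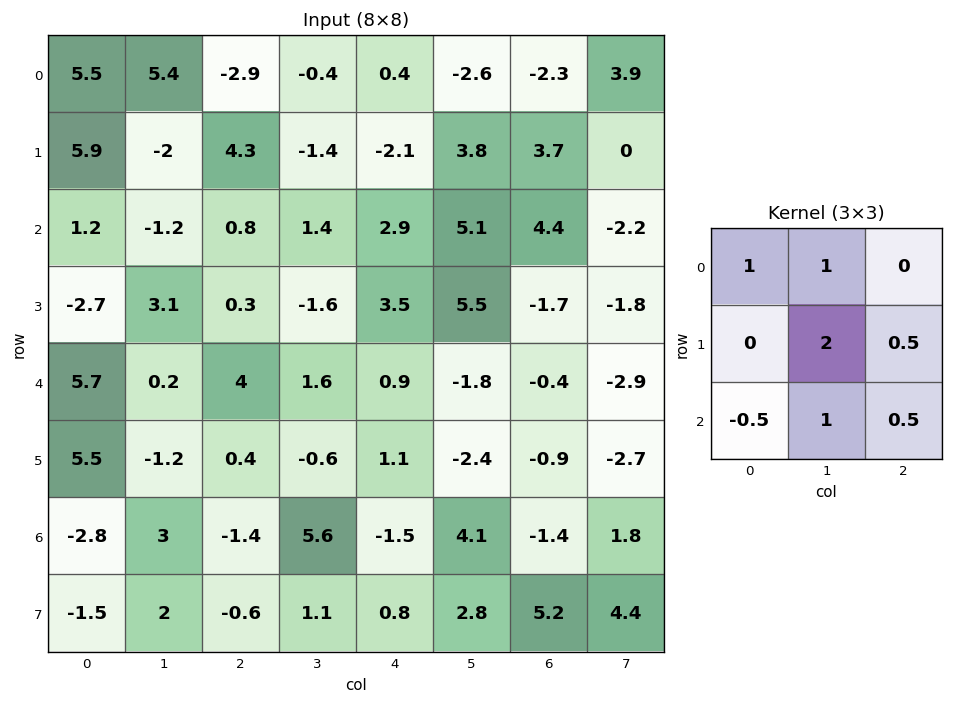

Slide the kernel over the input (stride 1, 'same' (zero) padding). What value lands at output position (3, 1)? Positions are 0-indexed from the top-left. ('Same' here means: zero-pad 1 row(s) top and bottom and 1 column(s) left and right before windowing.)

5.7

The receptive field on the zero-padded input at this output position is [1.2 -1.2 0.8 / -2.7 3.1 0.3 / 5.7 0.2 4]. Elementwise product with the kernel and sum: 1.2·1 + -1.2·1 + 3.1·2 + 0.3·0.5 + 5.7·-0.5 + 0.2·1 + 4·0.5.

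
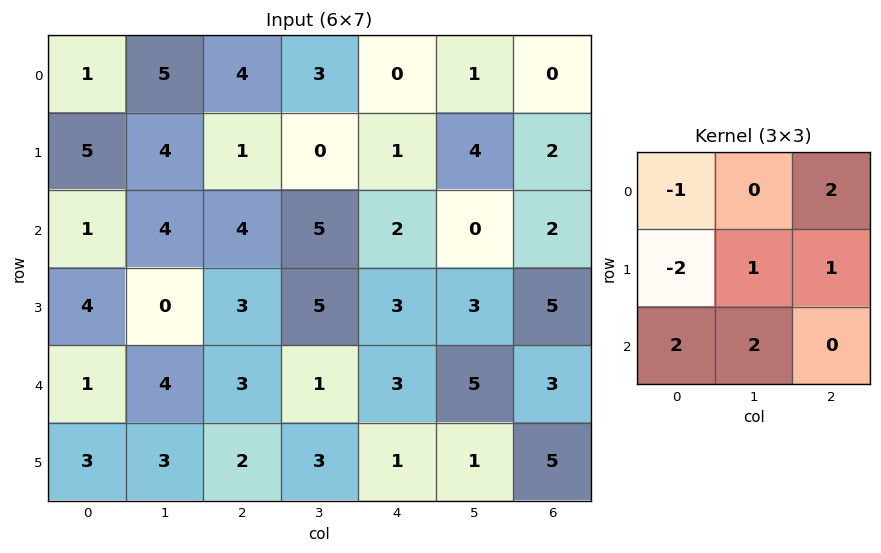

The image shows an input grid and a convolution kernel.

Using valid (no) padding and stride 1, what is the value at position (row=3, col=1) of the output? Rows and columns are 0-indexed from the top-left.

16

The receptive field on the input at this output position is [0 3 5 / 4 3 1 / 3 2 3]. Elementwise product with the kernel and sum: 0·-1 + 5·2 + 4·-2 + 3·1 + 1·1 + 3·2 + 2·2.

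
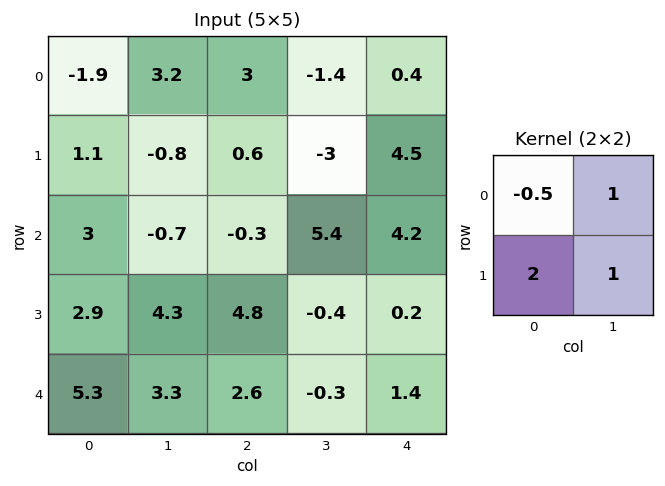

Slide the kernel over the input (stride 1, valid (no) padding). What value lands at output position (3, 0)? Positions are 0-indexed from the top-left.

16.75

The receptive field on the input at this output position is [2.9 4.3 / 5.3 3.3]. Elementwise product with the kernel and sum: 2.9·-0.5 + 4.3·1 + 5.3·2 + 3.3·1.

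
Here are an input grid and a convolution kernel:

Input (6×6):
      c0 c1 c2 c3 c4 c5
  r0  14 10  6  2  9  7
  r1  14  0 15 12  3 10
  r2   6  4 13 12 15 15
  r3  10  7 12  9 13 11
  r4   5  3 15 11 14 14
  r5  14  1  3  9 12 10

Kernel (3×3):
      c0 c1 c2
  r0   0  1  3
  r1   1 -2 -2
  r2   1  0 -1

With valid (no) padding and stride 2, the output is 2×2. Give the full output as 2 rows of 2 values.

5 12
5 26

Output[0,0]: The receptive field on the input at this output position is [14 10 6 / 14 0 15 / 6 4 13]. Elementwise product with the kernel and sum: 10·1 + 6·3 + 14·1 + 0·-2 + 15·-2 + 6·1 + 13·-1.
Output[0,1]: The receptive field on the input at this output position is [6 2 9 / 15 12 3 / 13 12 15]. Elementwise product with the kernel and sum: 2·1 + 9·3 + 15·1 + 12·-2 + 3·-2 + 13·1 + 15·-1.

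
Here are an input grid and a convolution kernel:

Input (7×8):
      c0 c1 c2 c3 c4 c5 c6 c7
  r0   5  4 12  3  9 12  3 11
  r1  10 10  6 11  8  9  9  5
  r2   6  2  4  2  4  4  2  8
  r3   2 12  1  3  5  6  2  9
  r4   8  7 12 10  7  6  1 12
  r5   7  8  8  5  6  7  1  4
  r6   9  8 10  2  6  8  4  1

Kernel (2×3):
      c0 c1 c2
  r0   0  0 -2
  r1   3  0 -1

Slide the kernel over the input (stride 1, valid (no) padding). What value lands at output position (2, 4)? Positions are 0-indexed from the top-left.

The receptive field on the input at this output position is [4 4 2 / 5 6 2]. Elementwise product with the kernel and sum: 2·-2 + 5·3 + 2·-1.

9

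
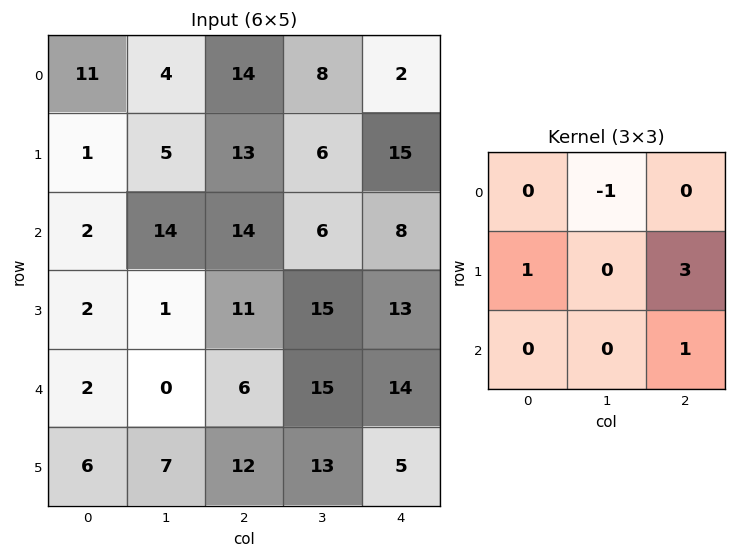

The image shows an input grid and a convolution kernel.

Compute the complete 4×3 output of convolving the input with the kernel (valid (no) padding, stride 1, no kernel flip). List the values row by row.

Output[0,0]: The receptive field on the input at this output position is [11 4 14 / 1 5 13 / 2 14 14]. Elementwise product with the kernel and sum: 4·-1 + 1·1 + 13·3 + 14·1.
Output[0,1]: The receptive field on the input at this output position is [4 14 8 / 5 13 6 / 14 14 6]. Elementwise product with the kernel and sum: 14·-1 + 5·1 + 6·3 + 6·1.

50 15 58
50 34 45
27 47 58
31 47 38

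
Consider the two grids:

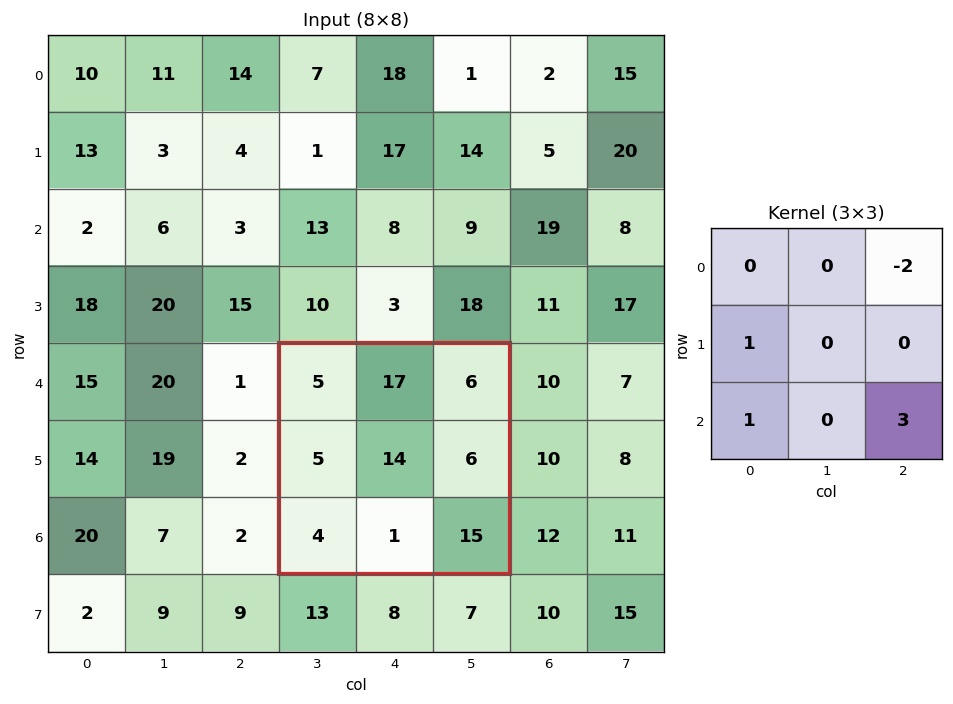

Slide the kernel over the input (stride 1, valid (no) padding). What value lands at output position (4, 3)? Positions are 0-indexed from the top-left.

42

The receptive field on the input at this output position is [5 17 6 / 5 14 6 / 4 1 15]. Elementwise product with the kernel and sum: 6·-2 + 5·1 + 4·1 + 15·3.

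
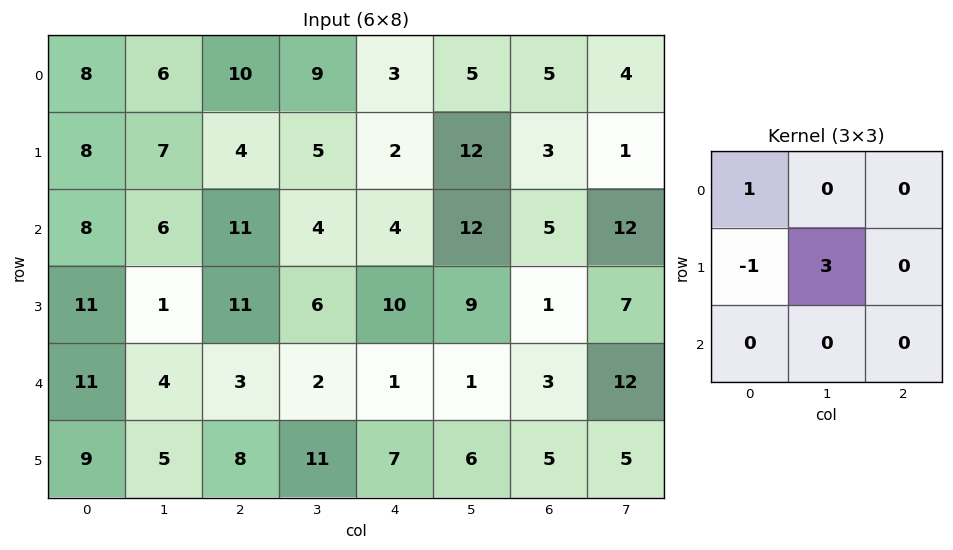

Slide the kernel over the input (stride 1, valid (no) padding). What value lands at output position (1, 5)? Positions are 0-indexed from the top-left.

The receptive field on the input at this output position is [12 3 1 / 12 5 12 / 9 1 7]. Elementwise product with the kernel and sum: 12·1 + 12·-1 + 5·3.

15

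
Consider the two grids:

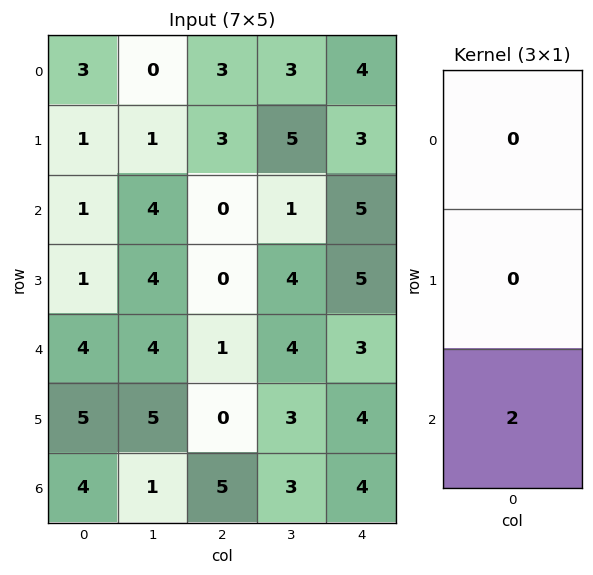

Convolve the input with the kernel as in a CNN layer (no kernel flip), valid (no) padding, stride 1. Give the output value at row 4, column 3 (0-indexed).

The receptive field on the input at this output position is [4 / 3 / 3]. Elementwise product with the kernel and sum: 3·2.

6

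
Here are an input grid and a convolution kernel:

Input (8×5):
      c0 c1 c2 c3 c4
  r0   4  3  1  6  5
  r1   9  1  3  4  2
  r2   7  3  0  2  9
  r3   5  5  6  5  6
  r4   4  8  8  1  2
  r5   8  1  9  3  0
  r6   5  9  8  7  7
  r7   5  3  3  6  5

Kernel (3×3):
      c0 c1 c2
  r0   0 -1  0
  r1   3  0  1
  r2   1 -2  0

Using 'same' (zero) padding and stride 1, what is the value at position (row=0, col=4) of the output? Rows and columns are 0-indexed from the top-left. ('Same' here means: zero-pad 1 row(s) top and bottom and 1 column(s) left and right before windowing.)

18

The receptive field on the zero-padded input at this output position is [0 0 0 / 6 5 0 / 4 2 0]. Elementwise product with the kernel and sum: 0·-1 + 6·3 + 0·1 + 4·1 + 2·-2.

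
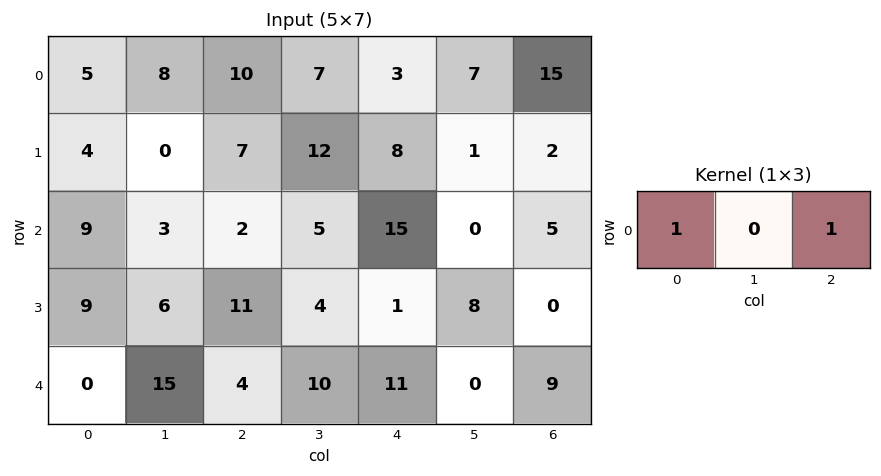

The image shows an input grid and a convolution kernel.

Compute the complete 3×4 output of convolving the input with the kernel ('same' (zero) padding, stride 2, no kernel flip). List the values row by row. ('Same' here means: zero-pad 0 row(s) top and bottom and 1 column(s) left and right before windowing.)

Output[0,0]: The receptive field on the zero-padded input at this output position is [0 5 8]. Elementwise product with the kernel and sum: 0·1 + 8·1.

8 15 14 7
3 8 5 0
15 25 10 0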